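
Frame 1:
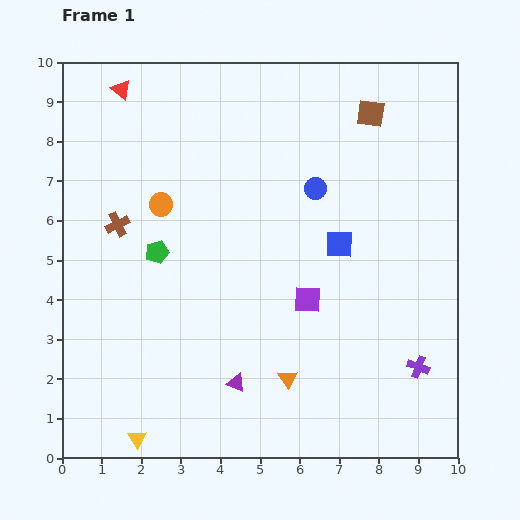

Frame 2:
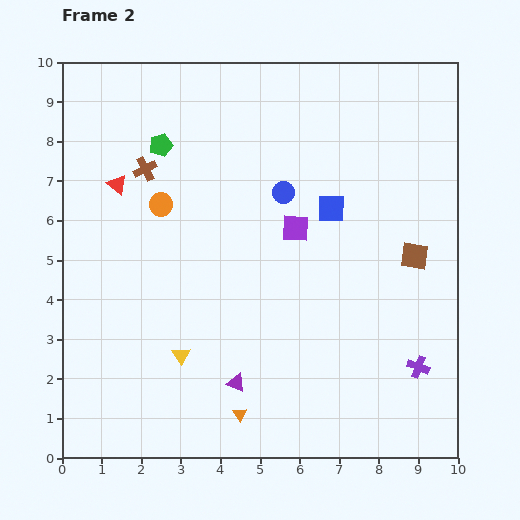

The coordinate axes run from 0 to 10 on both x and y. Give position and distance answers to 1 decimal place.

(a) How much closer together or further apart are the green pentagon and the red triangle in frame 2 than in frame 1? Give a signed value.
-2.7

Distance in frame 1: 4.2. Distance in frame 2: 1.5.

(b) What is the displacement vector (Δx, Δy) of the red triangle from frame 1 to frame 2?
(-0.1, -2.4)

The red triangle was at (1.5, 9.3) in frame 1 and (1.4, 6.9) in frame 2.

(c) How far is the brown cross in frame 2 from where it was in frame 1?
1.6

The brown cross moved from (1.4, 5.9) to (2.1, 7.3), a distance of √(0.7² + 1.4²) ≈ 1.6.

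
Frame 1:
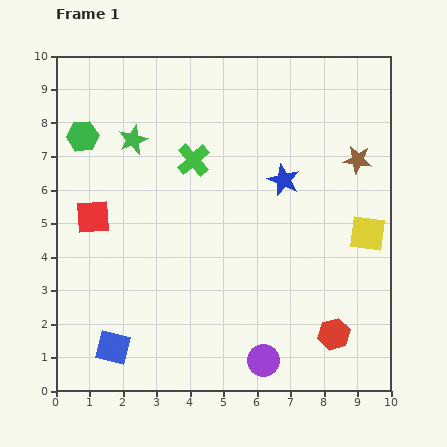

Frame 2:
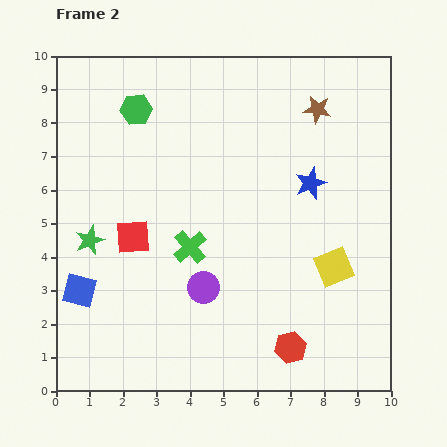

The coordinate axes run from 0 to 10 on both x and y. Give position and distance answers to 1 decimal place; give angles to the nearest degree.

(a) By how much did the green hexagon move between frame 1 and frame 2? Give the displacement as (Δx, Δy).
(1.6, 0.8)

The green hexagon was at (0.8, 7.6) in frame 1 and (2.4, 8.4) in frame 2.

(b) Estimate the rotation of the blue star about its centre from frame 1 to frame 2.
27° clockwise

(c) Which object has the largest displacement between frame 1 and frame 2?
the green star

(moved 3.3; next 2.8)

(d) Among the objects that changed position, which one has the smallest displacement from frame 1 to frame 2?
the blue star

(moved 0.8)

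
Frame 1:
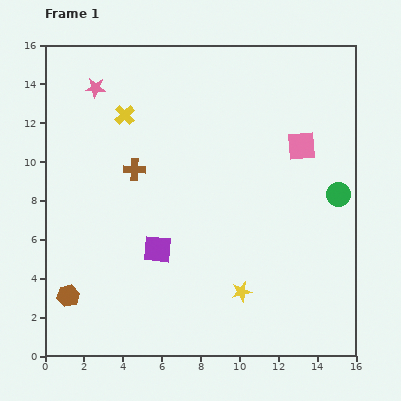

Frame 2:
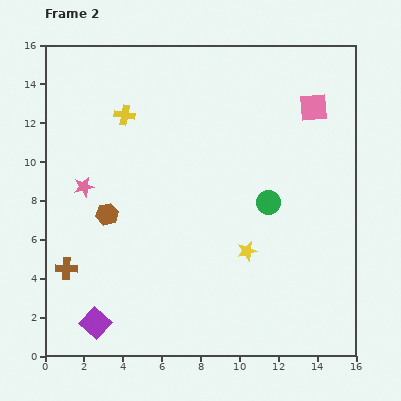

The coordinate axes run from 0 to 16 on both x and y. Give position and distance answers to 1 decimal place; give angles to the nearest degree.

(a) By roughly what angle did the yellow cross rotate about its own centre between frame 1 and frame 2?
37° counter-clockwise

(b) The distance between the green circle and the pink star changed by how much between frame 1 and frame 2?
-4.2

Distance in frame 1: 13.7. Distance in frame 2: 9.5.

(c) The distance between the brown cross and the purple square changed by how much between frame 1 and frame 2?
-1.1

Distance in frame 1: 4.3. Distance in frame 2: 3.2.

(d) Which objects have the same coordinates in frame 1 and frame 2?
the yellow cross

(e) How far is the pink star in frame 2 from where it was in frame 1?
5.1

The pink star moved from (2.6, 13.8) to (2.0, 8.7), a distance of √(0.6² + 5.1²) ≈ 5.1.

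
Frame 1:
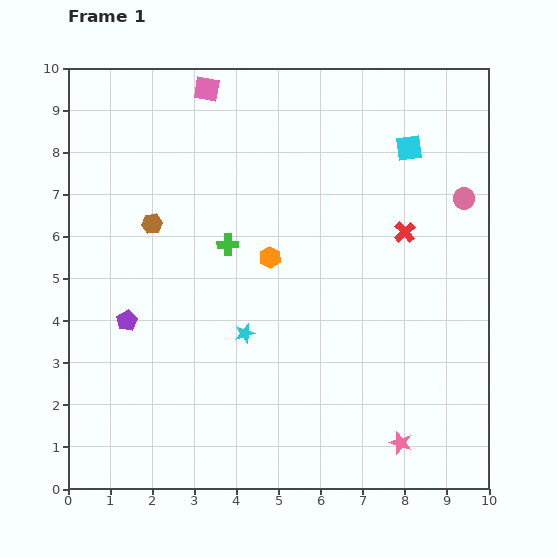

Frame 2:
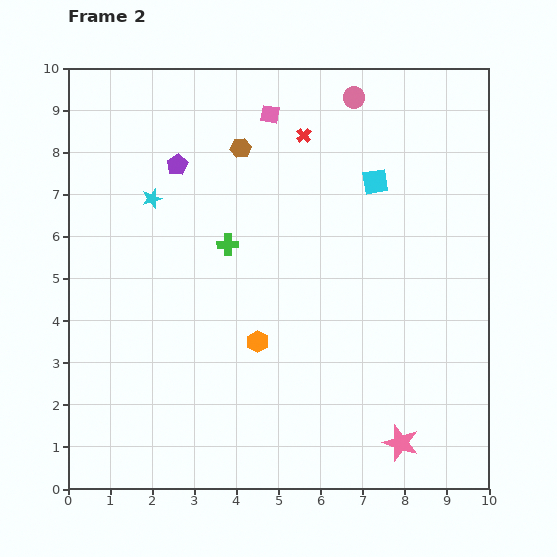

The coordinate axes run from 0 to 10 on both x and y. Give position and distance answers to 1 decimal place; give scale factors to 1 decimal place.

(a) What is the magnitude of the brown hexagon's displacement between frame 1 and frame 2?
2.8

The brown hexagon moved from (2.0, 6.3) to (4.1, 8.1), a distance of √(2.1² + 1.8²) ≈ 2.8.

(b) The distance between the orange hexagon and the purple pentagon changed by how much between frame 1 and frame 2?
+0.9

Distance in frame 1: 3.7. Distance in frame 2: 4.6.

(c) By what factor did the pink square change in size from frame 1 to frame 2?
0.7×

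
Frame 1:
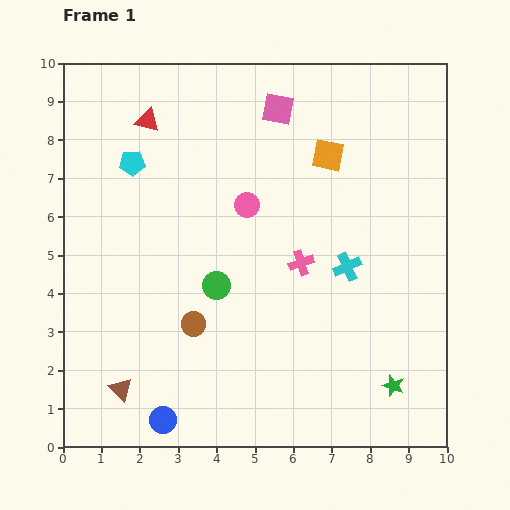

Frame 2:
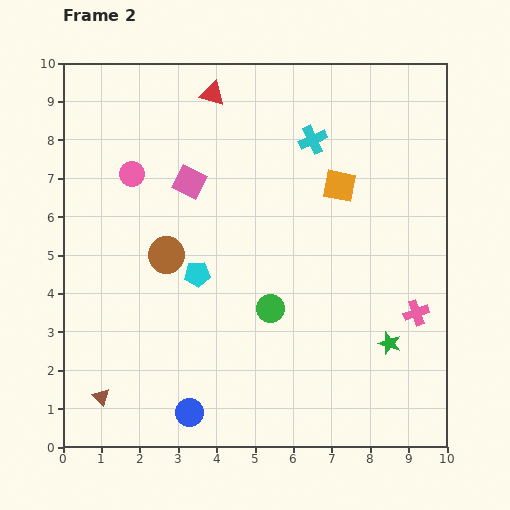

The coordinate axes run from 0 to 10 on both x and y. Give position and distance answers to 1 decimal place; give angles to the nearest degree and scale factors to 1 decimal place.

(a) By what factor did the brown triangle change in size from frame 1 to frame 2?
0.7×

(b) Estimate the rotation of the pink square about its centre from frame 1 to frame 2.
16° clockwise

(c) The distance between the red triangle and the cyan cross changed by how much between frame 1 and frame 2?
-3.5

Distance in frame 1: 6.4. Distance in frame 2: 2.9.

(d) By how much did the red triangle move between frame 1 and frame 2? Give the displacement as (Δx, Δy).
(1.7, 0.7)

The red triangle was at (2.2, 8.5) in frame 1 and (3.9, 9.2) in frame 2.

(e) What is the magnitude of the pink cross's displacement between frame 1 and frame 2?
3.3

The pink cross moved from (6.2, 4.8) to (9.2, 3.5), a distance of √(3.0² + 1.3²) ≈ 3.3.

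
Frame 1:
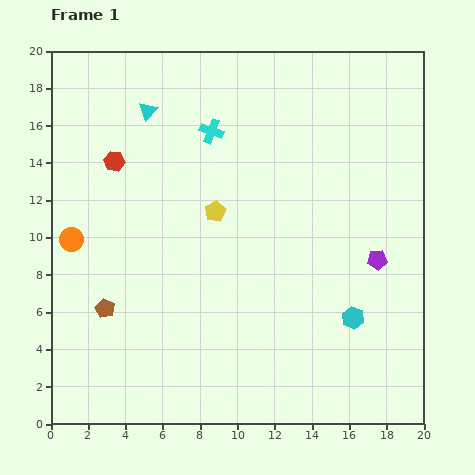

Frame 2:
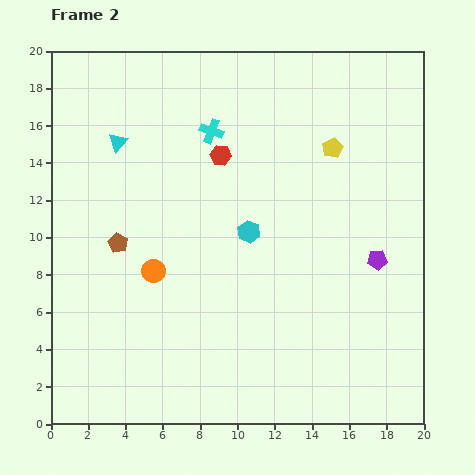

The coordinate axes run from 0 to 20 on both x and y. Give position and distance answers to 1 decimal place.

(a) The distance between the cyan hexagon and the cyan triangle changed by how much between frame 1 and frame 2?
-7.1

Distance in frame 1: 15.6. Distance in frame 2: 8.5.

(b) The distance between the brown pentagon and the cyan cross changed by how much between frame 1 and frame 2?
-3.3

Distance in frame 1: 11.1. Distance in frame 2: 7.8.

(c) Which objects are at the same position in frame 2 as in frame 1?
the purple pentagon, the cyan cross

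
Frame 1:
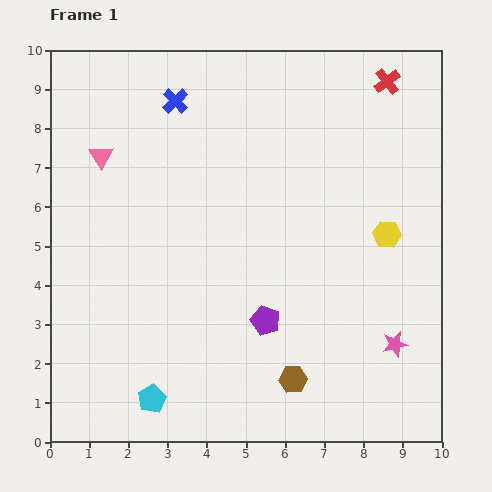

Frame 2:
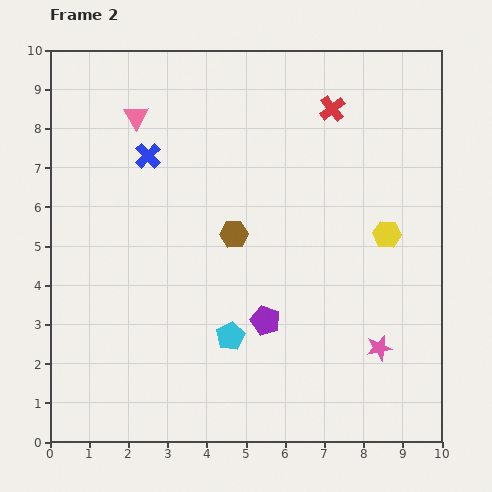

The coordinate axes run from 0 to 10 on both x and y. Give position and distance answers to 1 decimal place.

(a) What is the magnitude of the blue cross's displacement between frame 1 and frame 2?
1.6

The blue cross moved from (3.2, 8.7) to (2.5, 7.3), a distance of √(0.7² + 1.4²) ≈ 1.6.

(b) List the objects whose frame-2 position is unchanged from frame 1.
the purple pentagon, the yellow hexagon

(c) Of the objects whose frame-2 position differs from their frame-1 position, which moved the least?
the pink star

(moved 0.4)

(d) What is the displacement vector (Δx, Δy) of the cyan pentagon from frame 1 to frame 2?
(2.0, 1.6)

The cyan pentagon was at (2.6, 1.1) in frame 1 and (4.6, 2.7) in frame 2.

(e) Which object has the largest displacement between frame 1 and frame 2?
the brown hexagon

(moved 4.0; next 2.6)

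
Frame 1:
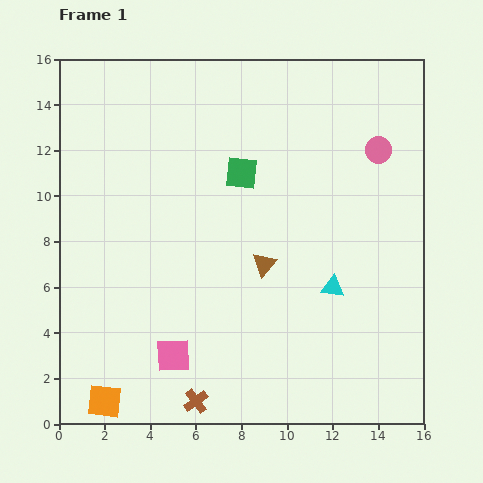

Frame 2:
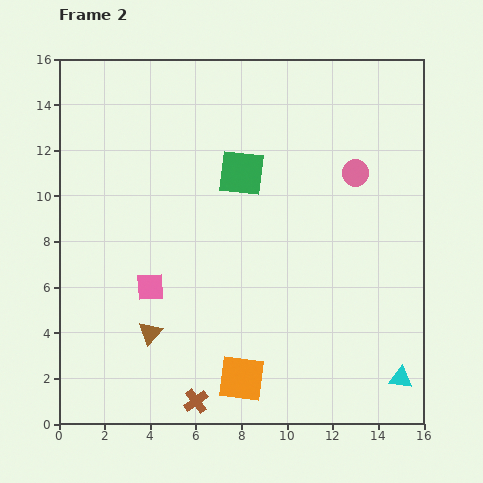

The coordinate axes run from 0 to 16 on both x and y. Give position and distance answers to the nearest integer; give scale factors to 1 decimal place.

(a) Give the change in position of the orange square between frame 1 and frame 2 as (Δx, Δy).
(6, 1)

The orange square was at (2, 1) in frame 1 and (8, 2) in frame 2.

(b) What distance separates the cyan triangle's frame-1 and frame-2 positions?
5

The cyan triangle moved from (12, 6) to (15, 2), a distance of √(3² + 4²) ≈ 5.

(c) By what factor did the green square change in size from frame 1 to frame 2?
1.4×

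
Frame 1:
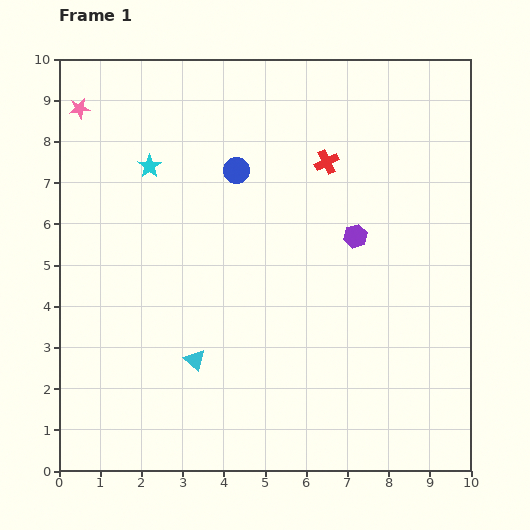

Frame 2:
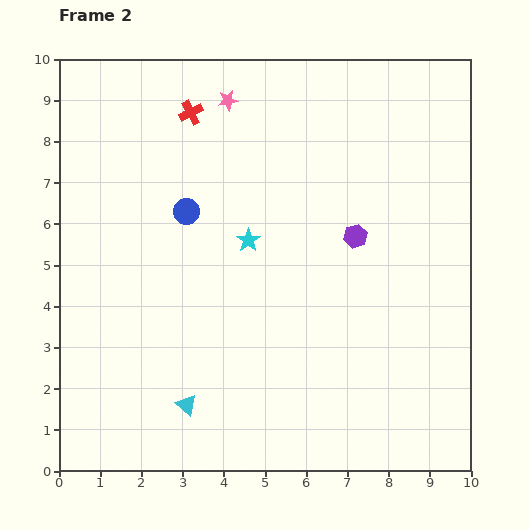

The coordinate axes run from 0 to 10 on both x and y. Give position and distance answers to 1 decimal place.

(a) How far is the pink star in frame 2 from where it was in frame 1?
3.6

The pink star moved from (0.5, 8.8) to (4.1, 9.0), a distance of √(3.6² + 0.2²) ≈ 3.6.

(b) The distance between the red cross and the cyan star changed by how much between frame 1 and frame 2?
-0.9

Distance in frame 1: 4.3. Distance in frame 2: 3.4.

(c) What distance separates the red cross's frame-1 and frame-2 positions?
3.5

The red cross moved from (6.5, 7.5) to (3.2, 8.7), a distance of √(3.3² + 1.2²) ≈ 3.5.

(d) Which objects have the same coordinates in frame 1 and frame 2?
the purple hexagon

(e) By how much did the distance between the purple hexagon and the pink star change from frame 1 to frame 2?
-2.9

Distance in frame 1: 7.4. Distance in frame 2: 4.5.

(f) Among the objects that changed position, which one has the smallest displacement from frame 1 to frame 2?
the cyan triangle

(moved 1.1)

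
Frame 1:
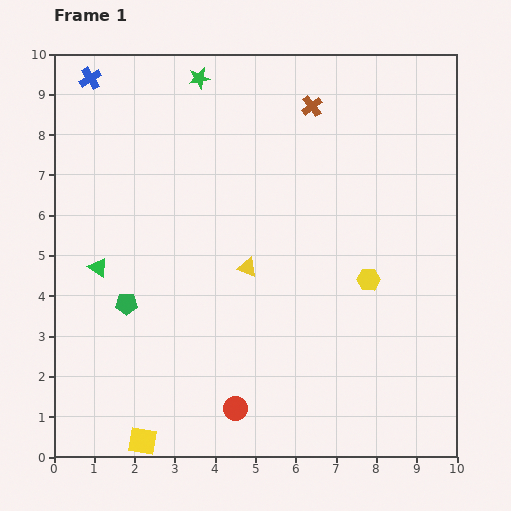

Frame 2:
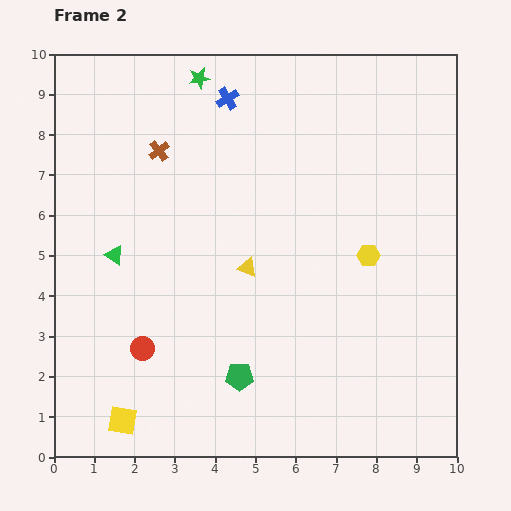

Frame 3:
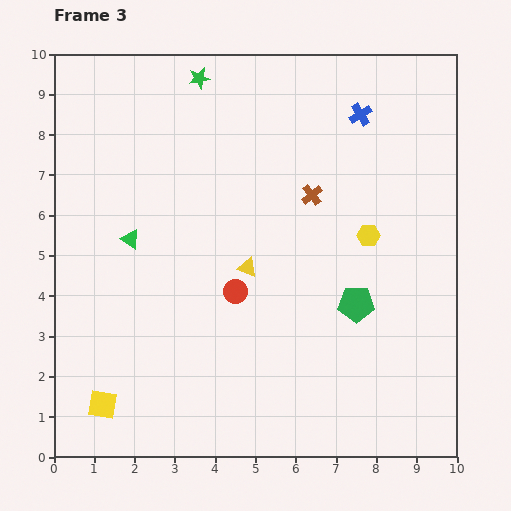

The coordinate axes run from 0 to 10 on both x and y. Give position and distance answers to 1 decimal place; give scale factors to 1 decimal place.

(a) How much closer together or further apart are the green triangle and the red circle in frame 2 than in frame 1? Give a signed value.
-2.5

Distance in frame 1: 4.9. Distance in frame 2: 2.4.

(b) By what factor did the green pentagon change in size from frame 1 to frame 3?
1.6×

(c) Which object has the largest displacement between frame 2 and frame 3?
the brown cross

(moved 4.0; next 3.4)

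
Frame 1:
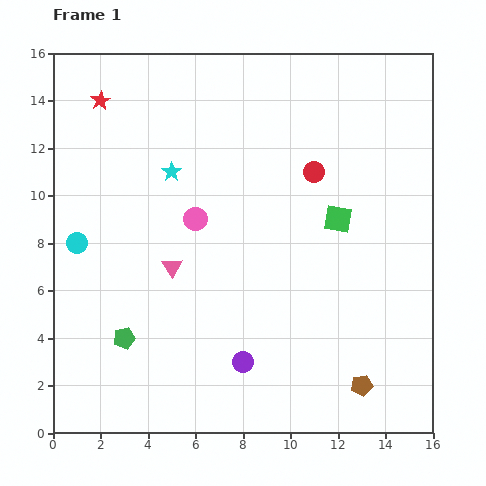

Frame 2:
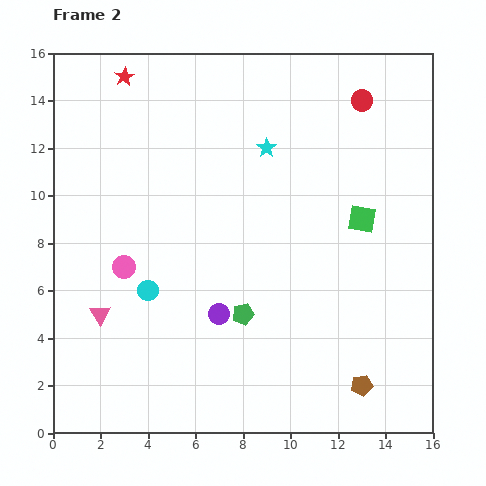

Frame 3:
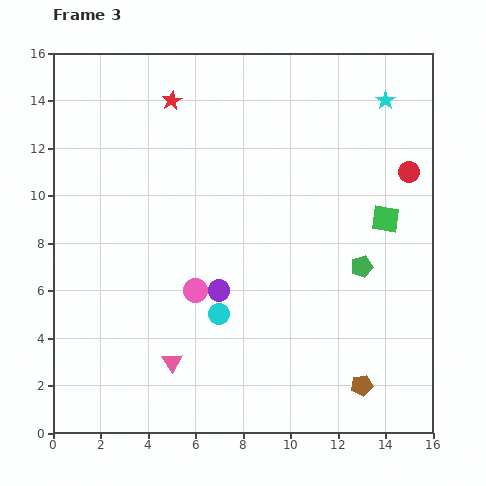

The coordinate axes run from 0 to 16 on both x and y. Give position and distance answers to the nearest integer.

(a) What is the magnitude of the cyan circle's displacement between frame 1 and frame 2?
4

The cyan circle moved from (1, 8) to (4, 6), a distance of √(3² + 2²) ≈ 4.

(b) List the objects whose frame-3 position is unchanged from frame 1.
the brown pentagon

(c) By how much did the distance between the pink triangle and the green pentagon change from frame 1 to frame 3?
+5

Distance in frame 1: 4. Distance in frame 3: 9.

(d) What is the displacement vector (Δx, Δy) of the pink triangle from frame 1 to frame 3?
(0, -4)

The pink triangle was at (5, 7) in frame 1 and (5, 3) in frame 3.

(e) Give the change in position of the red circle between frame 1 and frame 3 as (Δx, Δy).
(4, 0)

The red circle was at (11, 11) in frame 1 and (15, 11) in frame 3.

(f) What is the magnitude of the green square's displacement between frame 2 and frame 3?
1

The green square moved from (13, 9) to (14, 9), a distance of √(1² + 0²) ≈ 1.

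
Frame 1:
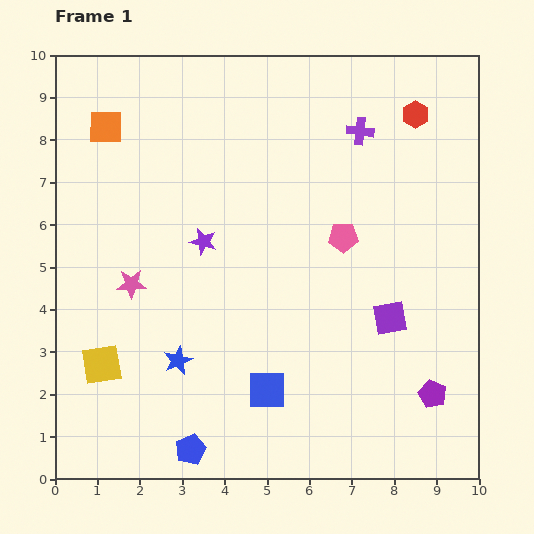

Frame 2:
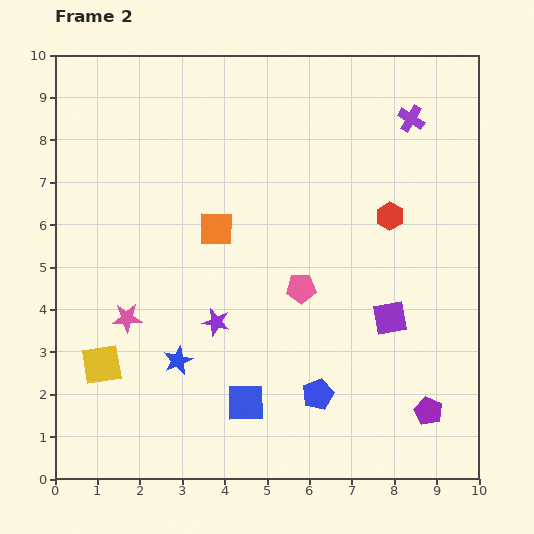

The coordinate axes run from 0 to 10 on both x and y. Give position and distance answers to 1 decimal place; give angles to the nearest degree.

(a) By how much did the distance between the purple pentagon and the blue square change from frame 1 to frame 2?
+0.4

Distance in frame 1: 3.9. Distance in frame 2: 4.3.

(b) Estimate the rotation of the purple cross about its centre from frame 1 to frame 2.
25° clockwise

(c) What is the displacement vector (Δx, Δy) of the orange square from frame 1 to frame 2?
(2.6, -2.4)

The orange square was at (1.2, 8.3) in frame 1 and (3.8, 5.9) in frame 2.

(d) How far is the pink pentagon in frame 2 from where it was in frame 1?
1.6

The pink pentagon moved from (6.8, 5.7) to (5.8, 4.5), a distance of √(1.0² + 1.2²) ≈ 1.6.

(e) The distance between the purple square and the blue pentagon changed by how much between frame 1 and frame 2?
-3.1

Distance in frame 1: 5.6. Distance in frame 2: 2.5.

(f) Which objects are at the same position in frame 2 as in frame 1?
the yellow square, the purple square, the blue star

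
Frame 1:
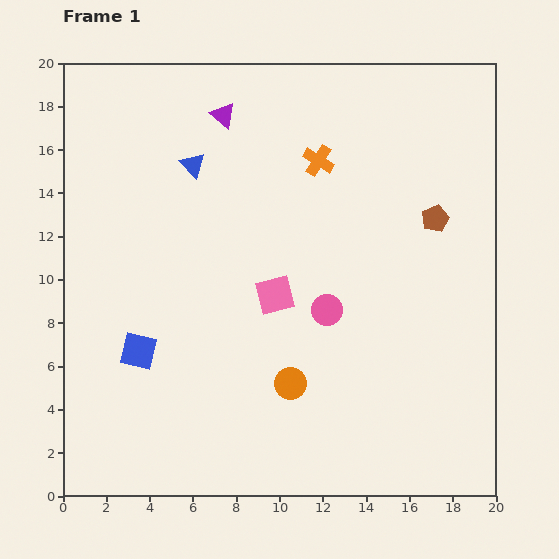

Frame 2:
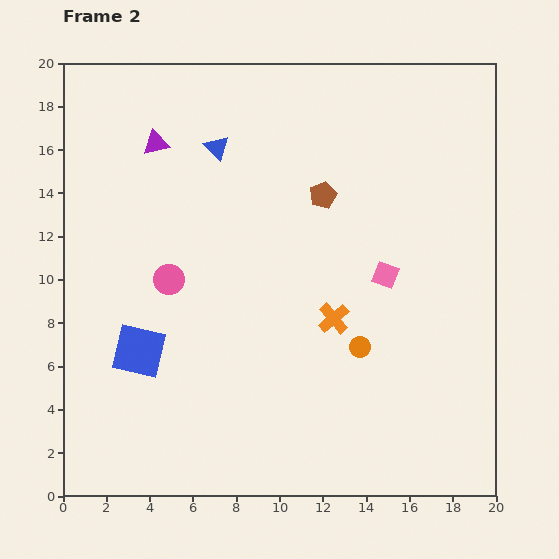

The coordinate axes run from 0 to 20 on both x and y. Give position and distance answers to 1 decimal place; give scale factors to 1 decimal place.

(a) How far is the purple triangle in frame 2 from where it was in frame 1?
3.4

The purple triangle moved from (7.4, 17.6) to (4.3, 16.3), a distance of √(3.1² + 1.3²) ≈ 3.4.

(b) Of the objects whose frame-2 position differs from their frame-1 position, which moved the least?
the blue triangle

(moved 1.4)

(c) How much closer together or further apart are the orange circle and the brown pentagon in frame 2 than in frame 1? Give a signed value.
-2.9

Distance in frame 1: 10.1. Distance in frame 2: 7.2.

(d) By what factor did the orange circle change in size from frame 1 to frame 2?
0.7×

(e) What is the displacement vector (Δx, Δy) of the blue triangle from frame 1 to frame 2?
(1.1, 0.8)

The blue triangle was at (6.0, 15.3) in frame 1 and (7.1, 16.1) in frame 2.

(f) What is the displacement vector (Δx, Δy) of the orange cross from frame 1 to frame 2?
(0.7, -7.3)

The orange cross was at (11.8, 15.5) in frame 1 and (12.5, 8.2) in frame 2.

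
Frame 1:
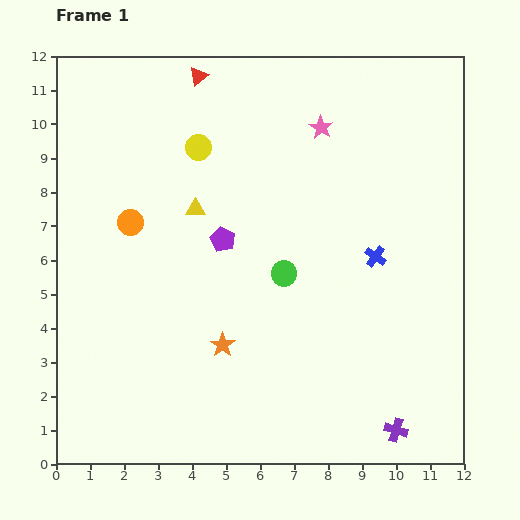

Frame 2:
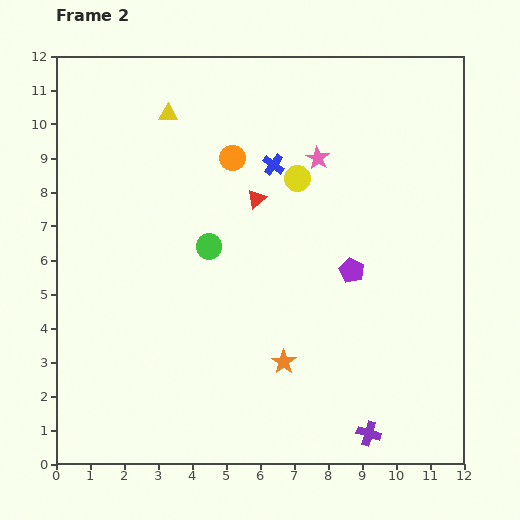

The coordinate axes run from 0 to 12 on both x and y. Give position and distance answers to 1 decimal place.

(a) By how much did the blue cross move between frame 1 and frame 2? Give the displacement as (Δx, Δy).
(-3.0, 2.7)

The blue cross was at (9.4, 6.1) in frame 1 and (6.4, 8.8) in frame 2.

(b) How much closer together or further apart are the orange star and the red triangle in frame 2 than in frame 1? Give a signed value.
-3.0

Distance in frame 1: 7.9. Distance in frame 2: 4.9.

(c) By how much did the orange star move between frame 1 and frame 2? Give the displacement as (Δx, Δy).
(1.8, -0.5)

The orange star was at (4.9, 3.5) in frame 1 and (6.7, 3.0) in frame 2.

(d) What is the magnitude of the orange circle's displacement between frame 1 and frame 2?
3.6

The orange circle moved from (2.2, 7.1) to (5.2, 9.0), a distance of √(3.0² + 1.9²) ≈ 3.6.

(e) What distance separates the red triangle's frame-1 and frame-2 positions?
4.0

The red triangle moved from (4.2, 11.4) to (5.9, 7.8), a distance of √(1.7² + 3.6²) ≈ 4.0.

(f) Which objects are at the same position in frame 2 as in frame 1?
none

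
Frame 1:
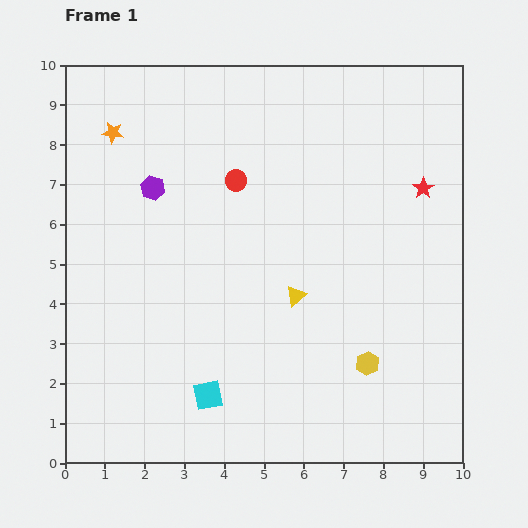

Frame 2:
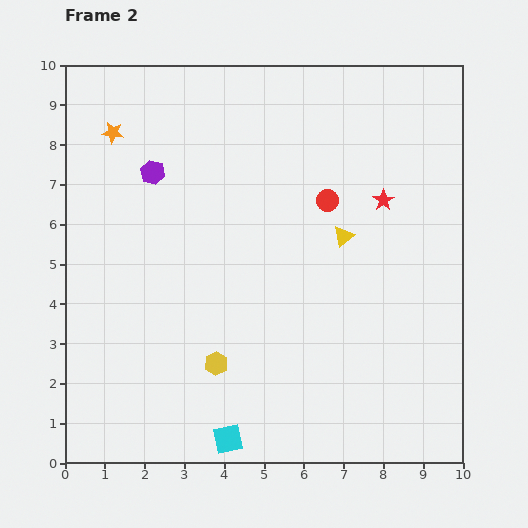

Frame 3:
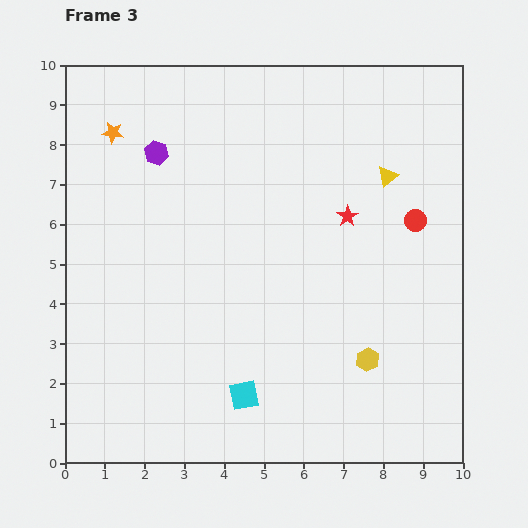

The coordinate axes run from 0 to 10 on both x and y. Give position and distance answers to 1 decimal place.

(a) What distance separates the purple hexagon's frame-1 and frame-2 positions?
0.4

The purple hexagon moved from (2.2, 6.9) to (2.2, 7.3), a distance of √(0.0² + 0.4²) ≈ 0.4.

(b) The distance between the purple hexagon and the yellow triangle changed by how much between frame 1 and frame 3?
+1.3

Distance in frame 1: 4.5. Distance in frame 3: 5.8.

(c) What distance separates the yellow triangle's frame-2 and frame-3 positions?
1.9

The yellow triangle moved from (7.0, 5.7) to (8.1, 7.2), a distance of √(1.1² + 1.5²) ≈ 1.9.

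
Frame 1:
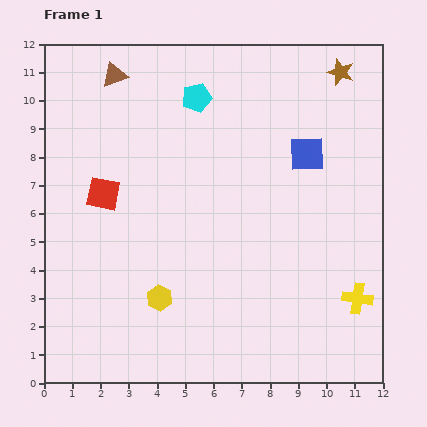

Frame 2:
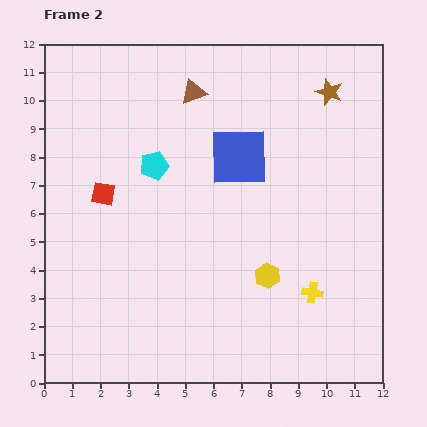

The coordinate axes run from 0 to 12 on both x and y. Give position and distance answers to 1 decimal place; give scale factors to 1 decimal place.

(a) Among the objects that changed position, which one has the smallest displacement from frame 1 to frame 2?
the brown star

(moved 0.8)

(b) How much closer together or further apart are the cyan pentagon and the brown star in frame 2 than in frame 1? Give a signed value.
+1.5

Distance in frame 1: 5.2. Distance in frame 2: 6.7.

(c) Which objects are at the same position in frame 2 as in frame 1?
the red square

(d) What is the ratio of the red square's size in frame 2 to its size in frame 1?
0.7×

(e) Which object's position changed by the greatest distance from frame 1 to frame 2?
the yellow hexagon

(moved 3.9; next 2.9)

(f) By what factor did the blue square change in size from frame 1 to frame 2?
1.7×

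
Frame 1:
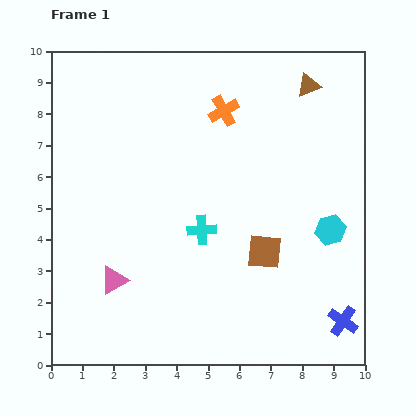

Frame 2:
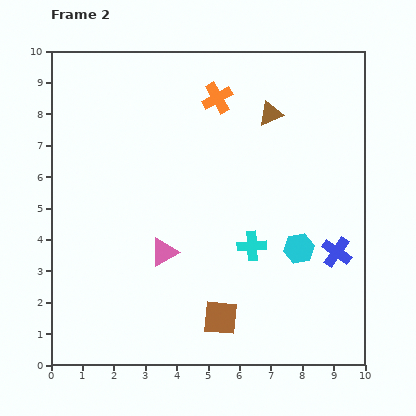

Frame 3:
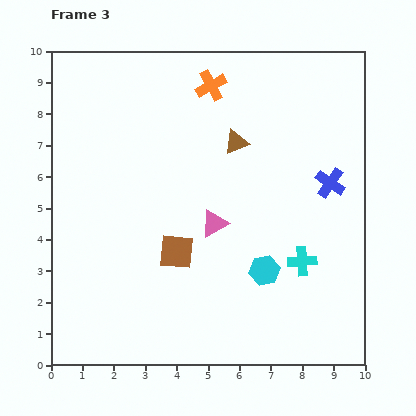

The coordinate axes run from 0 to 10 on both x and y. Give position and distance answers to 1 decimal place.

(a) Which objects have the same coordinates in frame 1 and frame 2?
none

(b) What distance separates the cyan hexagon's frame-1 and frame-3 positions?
2.5

The cyan hexagon moved from (8.9, 4.3) to (6.8, 3.0), a distance of √(2.1² + 1.3²) ≈ 2.5.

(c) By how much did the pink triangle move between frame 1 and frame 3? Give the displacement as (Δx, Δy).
(3.2, 1.8)

The pink triangle was at (2.0, 2.7) in frame 1 and (5.2, 4.5) in frame 3.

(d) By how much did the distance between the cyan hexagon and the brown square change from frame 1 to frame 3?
+0.7

Distance in frame 1: 2.2. Distance in frame 3: 2.9.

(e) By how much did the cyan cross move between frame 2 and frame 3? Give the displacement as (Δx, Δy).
(1.6, -0.5)

The cyan cross was at (6.4, 3.8) in frame 2 and (8.0, 3.3) in frame 3.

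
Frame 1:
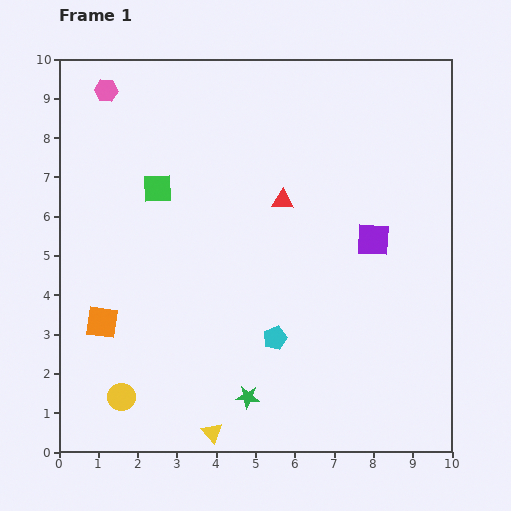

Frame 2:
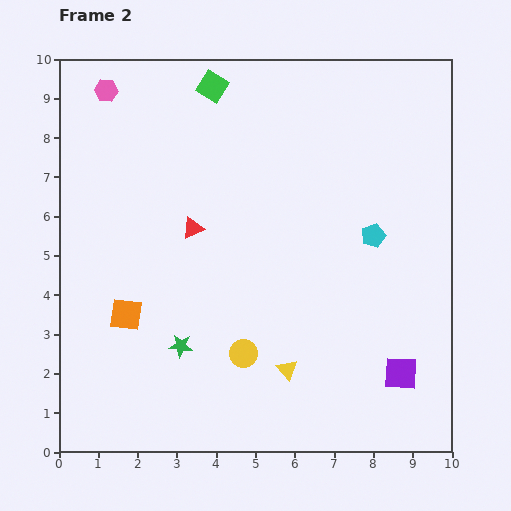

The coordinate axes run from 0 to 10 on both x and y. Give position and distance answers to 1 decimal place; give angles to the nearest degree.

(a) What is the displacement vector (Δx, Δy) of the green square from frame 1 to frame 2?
(1.4, 2.6)

The green square was at (2.5, 6.7) in frame 1 and (3.9, 9.3) in frame 2.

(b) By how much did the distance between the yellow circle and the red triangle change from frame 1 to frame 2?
-3.0

Distance in frame 1: 6.5. Distance in frame 2: 3.5.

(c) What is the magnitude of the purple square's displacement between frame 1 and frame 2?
3.5

The purple square moved from (8.0, 5.4) to (8.7, 2.0), a distance of √(0.7² + 3.4²) ≈ 3.5.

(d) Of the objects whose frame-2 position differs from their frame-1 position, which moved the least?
the orange square

(moved 0.6)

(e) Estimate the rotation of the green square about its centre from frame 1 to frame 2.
33° clockwise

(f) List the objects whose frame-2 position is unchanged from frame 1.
the pink hexagon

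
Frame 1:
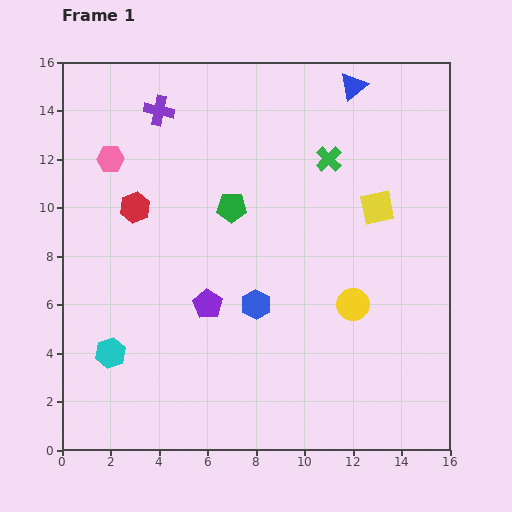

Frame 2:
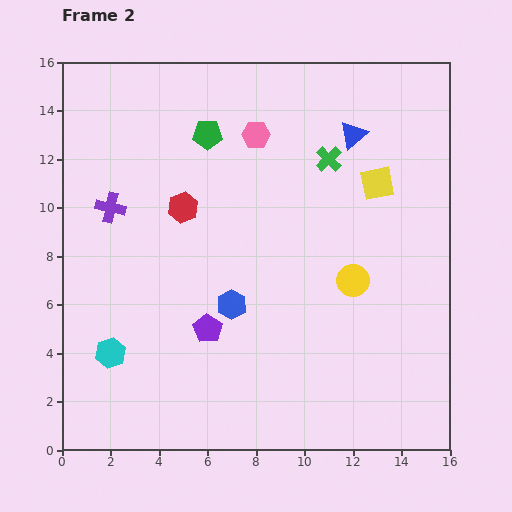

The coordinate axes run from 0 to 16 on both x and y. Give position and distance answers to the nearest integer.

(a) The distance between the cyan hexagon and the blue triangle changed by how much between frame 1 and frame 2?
-2

Distance in frame 1: 15. Distance in frame 2: 13.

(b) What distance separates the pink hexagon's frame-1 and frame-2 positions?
6

The pink hexagon moved from (2, 12) to (8, 13), a distance of √(6² + 1²) ≈ 6.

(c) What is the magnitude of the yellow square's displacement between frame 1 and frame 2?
1

The yellow square moved from (13, 10) to (13, 11), a distance of √(0² + 1²) ≈ 1.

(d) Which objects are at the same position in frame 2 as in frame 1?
the green cross, the cyan hexagon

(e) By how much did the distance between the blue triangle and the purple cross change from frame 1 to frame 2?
+2

Distance in frame 1: 8. Distance in frame 2: 10.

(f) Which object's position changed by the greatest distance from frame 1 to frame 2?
the pink hexagon

(moved 6; next 4)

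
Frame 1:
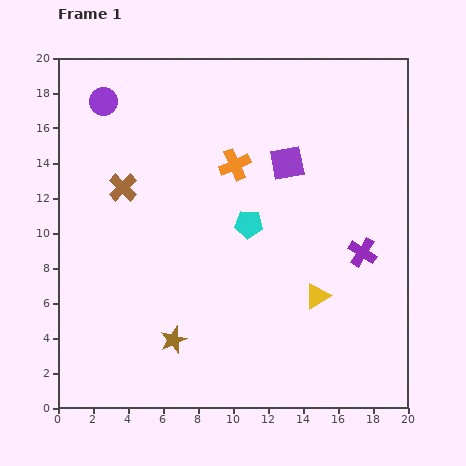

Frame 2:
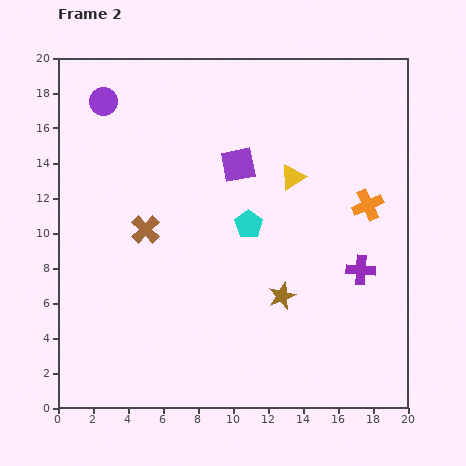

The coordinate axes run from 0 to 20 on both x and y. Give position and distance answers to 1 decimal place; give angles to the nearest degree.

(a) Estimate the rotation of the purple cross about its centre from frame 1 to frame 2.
29° counter-clockwise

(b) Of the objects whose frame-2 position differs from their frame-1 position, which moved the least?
the purple cross

(moved 1.0)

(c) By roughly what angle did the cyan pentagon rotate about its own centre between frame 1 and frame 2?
31° clockwise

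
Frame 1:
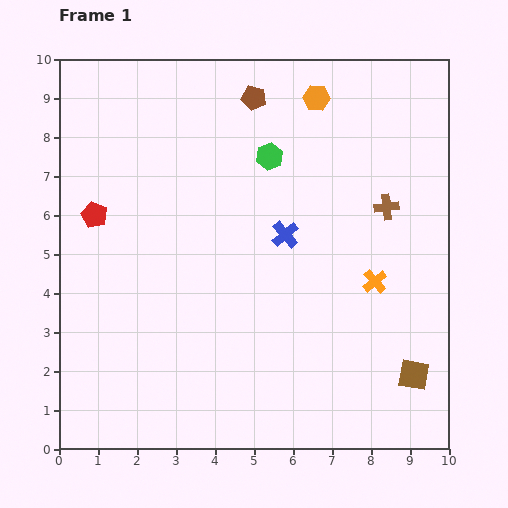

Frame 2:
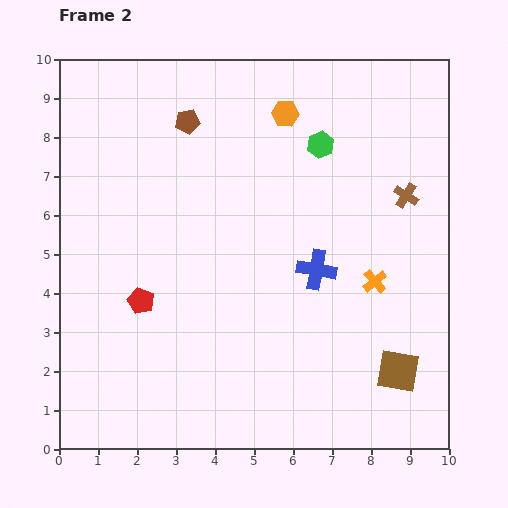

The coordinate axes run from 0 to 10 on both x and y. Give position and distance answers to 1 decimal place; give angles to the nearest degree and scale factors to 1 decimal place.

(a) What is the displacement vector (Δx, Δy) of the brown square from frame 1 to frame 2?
(-0.4, 0.1)

The brown square was at (9.1, 1.9) in frame 1 and (8.7, 2.0) in frame 2.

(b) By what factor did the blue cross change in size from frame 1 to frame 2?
1.4×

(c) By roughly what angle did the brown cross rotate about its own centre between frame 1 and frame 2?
39° clockwise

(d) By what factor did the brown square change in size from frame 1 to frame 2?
1.4×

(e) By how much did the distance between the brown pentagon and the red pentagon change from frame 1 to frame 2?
-0.3

Distance in frame 1: 5.1. Distance in frame 2: 4.8.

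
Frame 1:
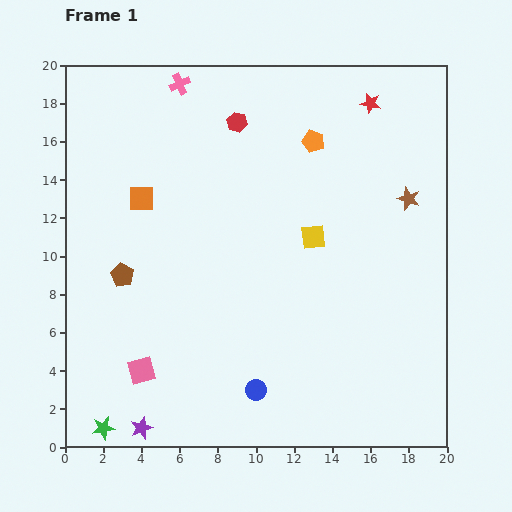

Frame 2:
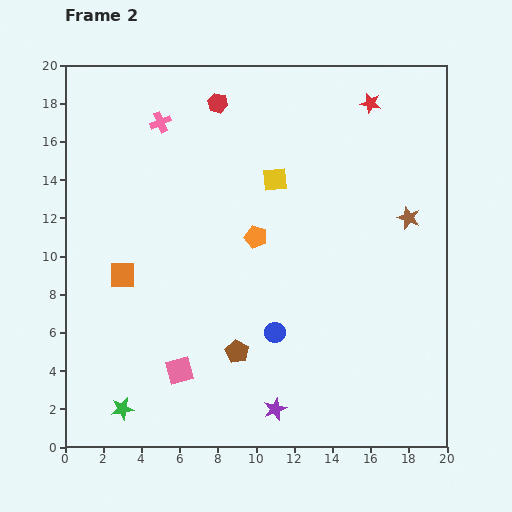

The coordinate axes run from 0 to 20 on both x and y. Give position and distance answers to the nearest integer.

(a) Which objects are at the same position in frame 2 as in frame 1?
the red star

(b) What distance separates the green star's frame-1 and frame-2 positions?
1

The green star moved from (2, 1) to (3, 2), a distance of √(1² + 1²) ≈ 1.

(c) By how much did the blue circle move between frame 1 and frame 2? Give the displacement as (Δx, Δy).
(1, 3)

The blue circle was at (10, 3) in frame 1 and (11, 6) in frame 2.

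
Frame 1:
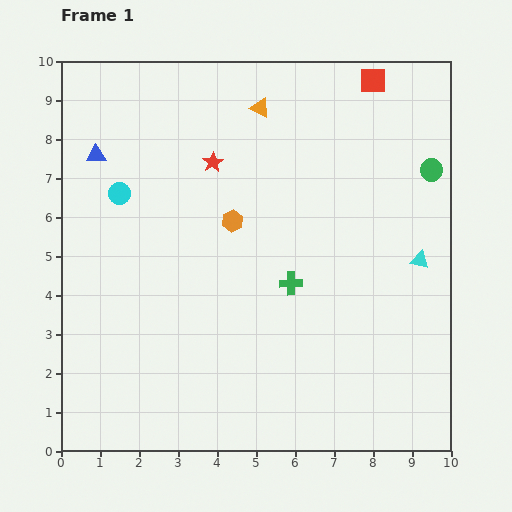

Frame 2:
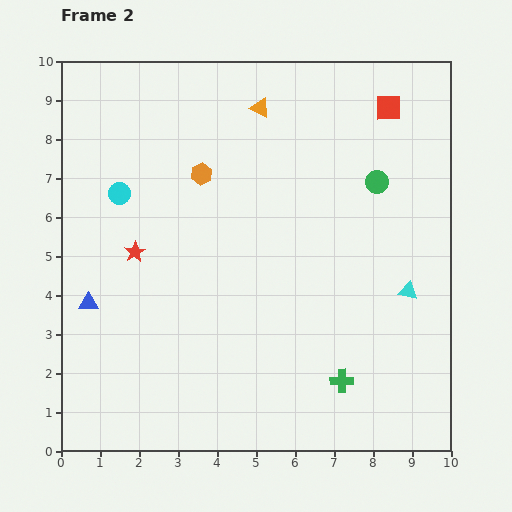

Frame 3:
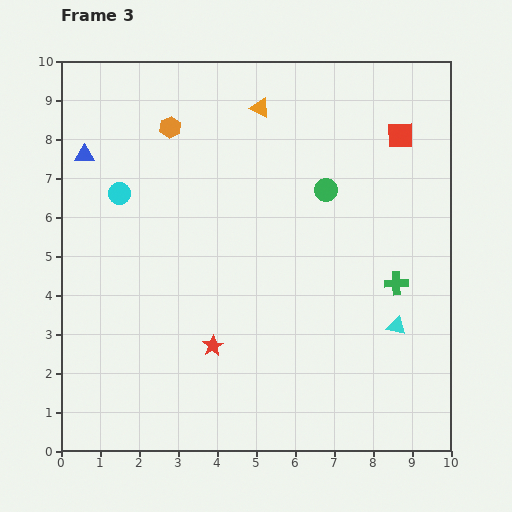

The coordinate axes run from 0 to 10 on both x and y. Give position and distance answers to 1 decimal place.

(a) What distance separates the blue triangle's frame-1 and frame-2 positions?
3.8

The blue triangle moved from (0.9, 7.6) to (0.7, 3.8), a distance of √(0.2² + 3.8²) ≈ 3.8.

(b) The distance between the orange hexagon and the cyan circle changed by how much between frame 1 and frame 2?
-0.8

Distance in frame 1: 3.0. Distance in frame 2: 2.2.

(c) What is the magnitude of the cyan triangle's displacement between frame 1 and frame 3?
1.8

The cyan triangle moved from (9.2, 4.9) to (8.6, 3.2), a distance of √(0.6² + 1.7²) ≈ 1.8.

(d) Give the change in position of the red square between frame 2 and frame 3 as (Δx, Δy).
(0.3, -0.7)

The red square was at (8.4, 8.8) in frame 2 and (8.7, 8.1) in frame 3.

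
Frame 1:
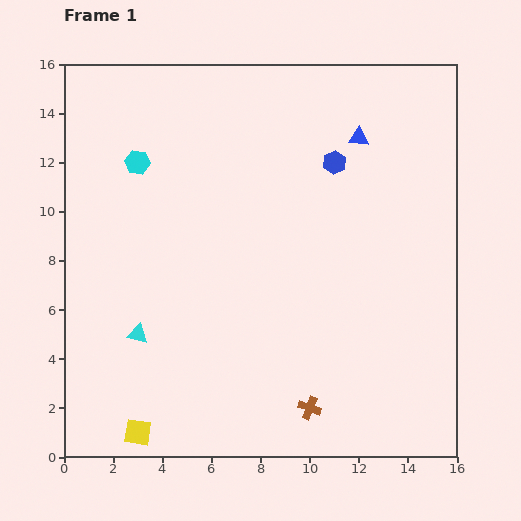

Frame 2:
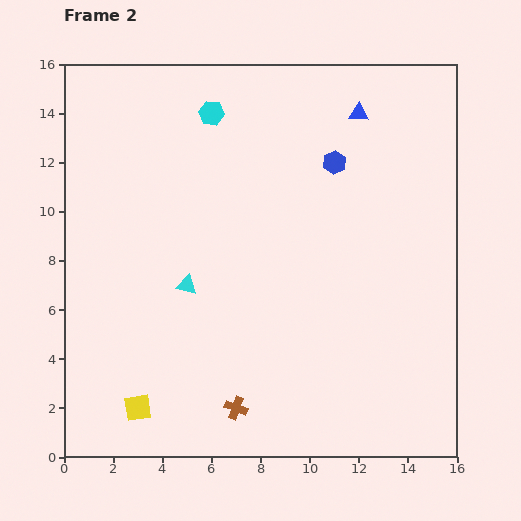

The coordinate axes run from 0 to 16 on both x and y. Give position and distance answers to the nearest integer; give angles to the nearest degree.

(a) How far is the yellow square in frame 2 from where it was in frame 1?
1

The yellow square moved from (3, 1) to (3, 2), a distance of √(0² + 1²) ≈ 1.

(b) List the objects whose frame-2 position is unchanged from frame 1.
the blue hexagon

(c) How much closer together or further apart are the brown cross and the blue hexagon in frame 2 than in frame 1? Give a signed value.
+1

Distance in frame 1: 10. Distance in frame 2: 11.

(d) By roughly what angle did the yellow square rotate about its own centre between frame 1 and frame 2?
17° counter-clockwise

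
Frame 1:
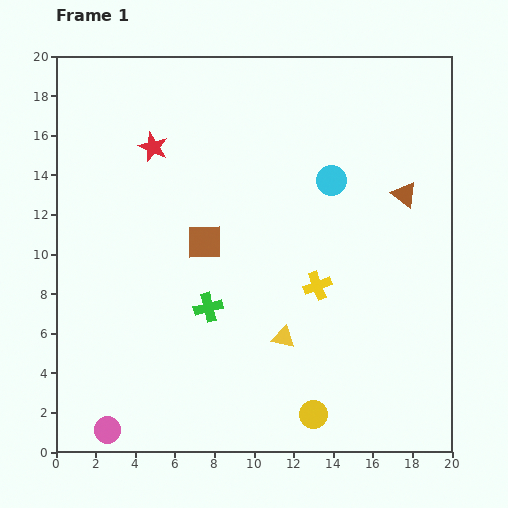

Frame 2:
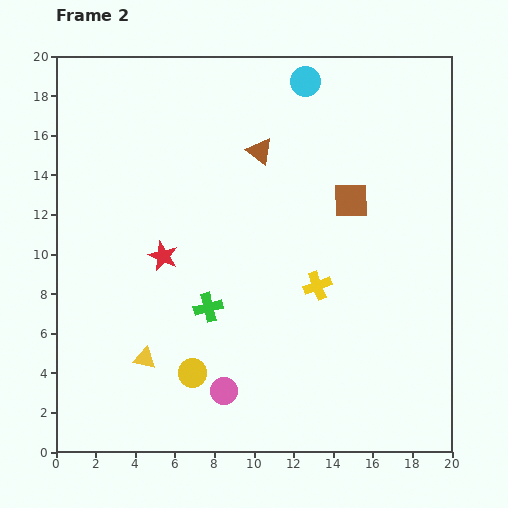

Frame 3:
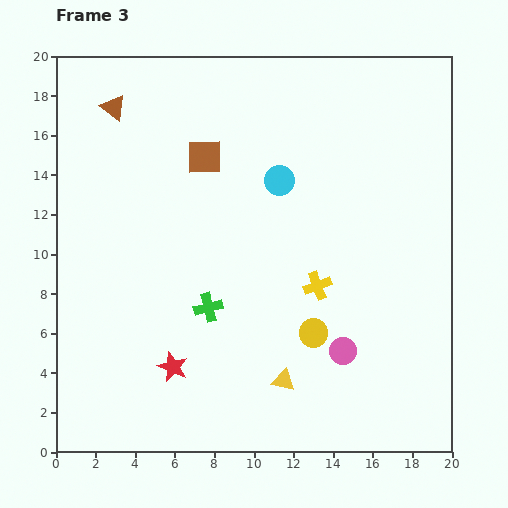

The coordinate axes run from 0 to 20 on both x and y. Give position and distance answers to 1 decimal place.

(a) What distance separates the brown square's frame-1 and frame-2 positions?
7.7

The brown square moved from (7.5, 10.6) to (14.9, 12.7), a distance of √(7.4² + 2.1²) ≈ 7.7.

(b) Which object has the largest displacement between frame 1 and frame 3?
the brown triangle

(moved 15.3; next 12.6)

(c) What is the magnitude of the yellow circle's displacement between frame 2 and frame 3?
6.4

The yellow circle moved from (6.9, 4.0) to (13.0, 6.0), a distance of √(6.1² + 2.0²) ≈ 6.4.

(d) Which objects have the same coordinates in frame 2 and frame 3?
the yellow cross, the green cross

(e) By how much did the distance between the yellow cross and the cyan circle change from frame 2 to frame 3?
-4.7

Distance in frame 2: 10.3. Distance in frame 3: 5.6.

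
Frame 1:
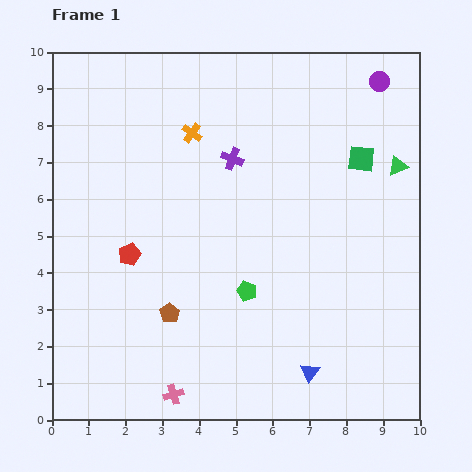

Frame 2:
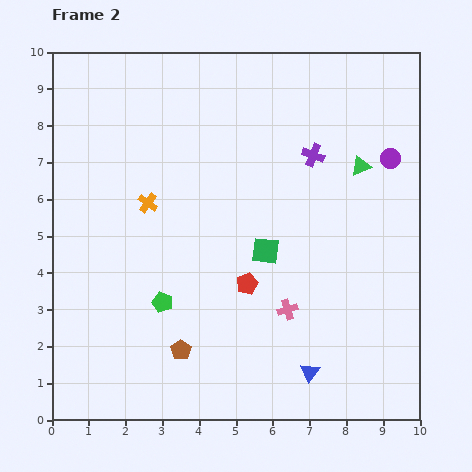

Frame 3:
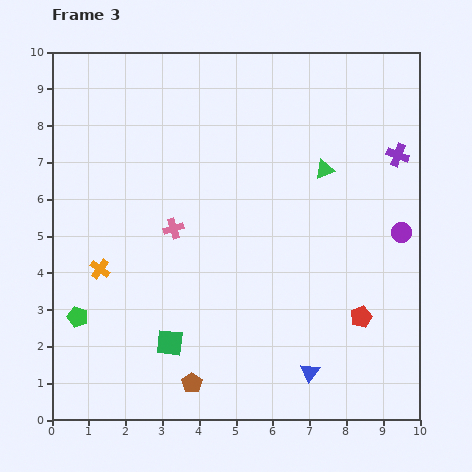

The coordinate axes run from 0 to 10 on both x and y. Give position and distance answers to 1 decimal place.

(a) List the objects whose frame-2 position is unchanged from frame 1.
the blue triangle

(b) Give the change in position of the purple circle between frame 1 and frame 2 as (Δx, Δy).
(0.3, -2.1)

The purple circle was at (8.9, 9.2) in frame 1 and (9.2, 7.1) in frame 2.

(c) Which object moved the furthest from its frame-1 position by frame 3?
the green square

(moved 7.2; next 6.5)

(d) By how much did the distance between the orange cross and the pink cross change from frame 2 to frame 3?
-2.5

Distance in frame 2: 4.8. Distance in frame 3: 2.3.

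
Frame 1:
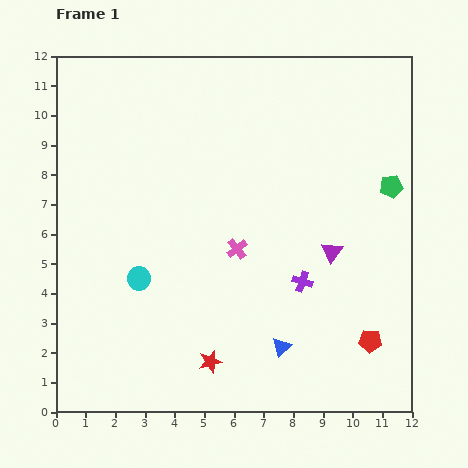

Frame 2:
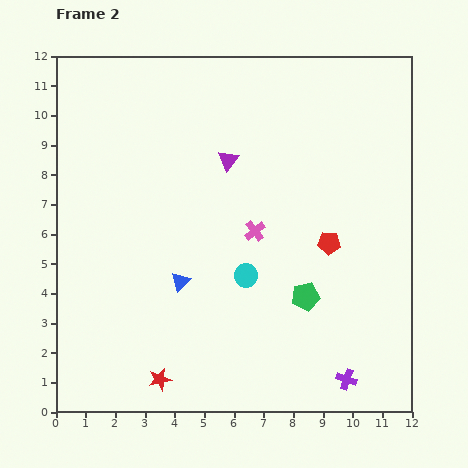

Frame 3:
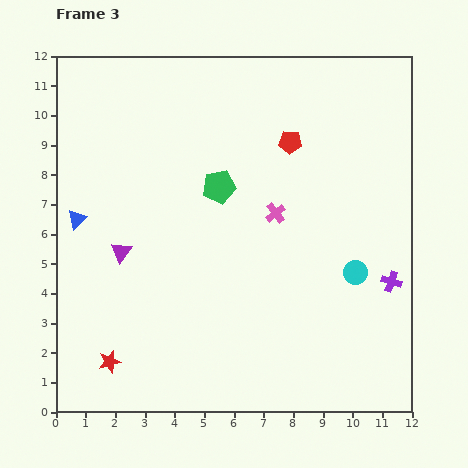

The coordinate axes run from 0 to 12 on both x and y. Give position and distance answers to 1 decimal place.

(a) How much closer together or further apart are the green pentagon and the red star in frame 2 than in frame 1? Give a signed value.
-2.9

Distance in frame 1: 8.5. Distance in frame 2: 5.6.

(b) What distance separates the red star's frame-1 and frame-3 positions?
3.4

The red star moved from (5.2, 1.7) to (1.8, 1.7), a distance of √(3.4² + 0.0²) ≈ 3.4.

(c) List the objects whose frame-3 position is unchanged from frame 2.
none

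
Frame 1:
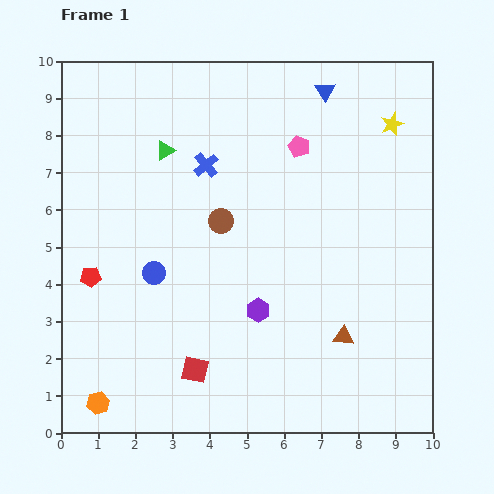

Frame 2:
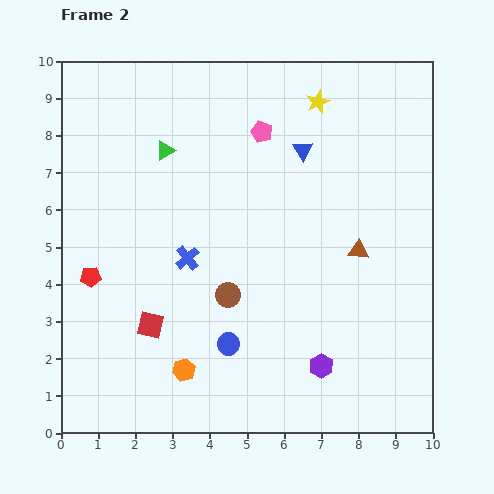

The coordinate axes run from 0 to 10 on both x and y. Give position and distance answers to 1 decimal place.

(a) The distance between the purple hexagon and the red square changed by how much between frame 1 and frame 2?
+2.4

Distance in frame 1: 2.3. Distance in frame 2: 4.7.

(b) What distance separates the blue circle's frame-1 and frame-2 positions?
2.8

The blue circle moved from (2.5, 4.3) to (4.5, 2.4), a distance of √(2.0² + 1.9²) ≈ 2.8.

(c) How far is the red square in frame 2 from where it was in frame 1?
1.7

The red square moved from (3.6, 1.7) to (2.4, 2.9), a distance of √(1.2² + 1.2²) ≈ 1.7.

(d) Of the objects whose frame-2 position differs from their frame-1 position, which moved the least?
the pink pentagon

(moved 1.1)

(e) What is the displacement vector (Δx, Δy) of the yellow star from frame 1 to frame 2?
(-2.0, 0.6)

The yellow star was at (8.9, 8.3) in frame 1 and (6.9, 8.9) in frame 2.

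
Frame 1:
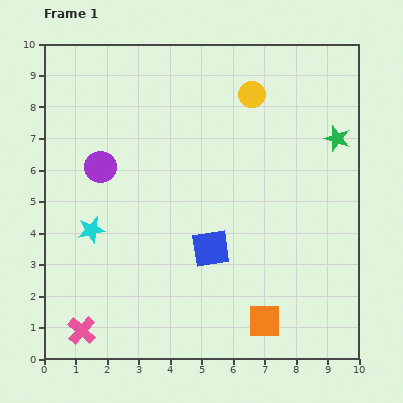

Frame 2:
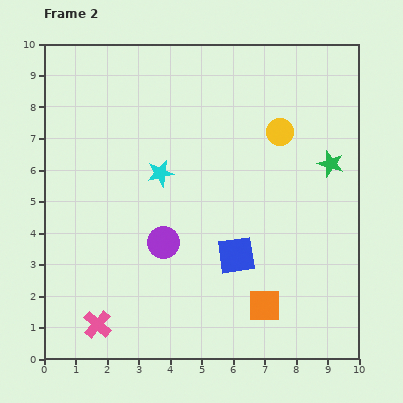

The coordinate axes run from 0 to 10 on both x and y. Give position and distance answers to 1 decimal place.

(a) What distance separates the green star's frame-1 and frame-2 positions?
0.8

The green star moved from (9.3, 7.0) to (9.1, 6.2), a distance of √(0.2² + 0.8²) ≈ 0.8.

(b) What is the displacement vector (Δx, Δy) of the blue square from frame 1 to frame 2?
(0.8, -0.2)

The blue square was at (5.3, 3.5) in frame 1 and (6.1, 3.3) in frame 2.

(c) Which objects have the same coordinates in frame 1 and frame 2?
none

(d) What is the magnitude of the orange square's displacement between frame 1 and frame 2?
0.5

The orange square moved from (7.0, 1.2) to (7.0, 1.7), a distance of √(0.0² + 0.5²) ≈ 0.5.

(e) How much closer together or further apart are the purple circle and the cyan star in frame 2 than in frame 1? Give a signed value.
+0.2

Distance in frame 1: 2.0. Distance in frame 2: 2.2.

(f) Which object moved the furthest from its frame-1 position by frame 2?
the purple circle

(moved 3.1; next 2.8)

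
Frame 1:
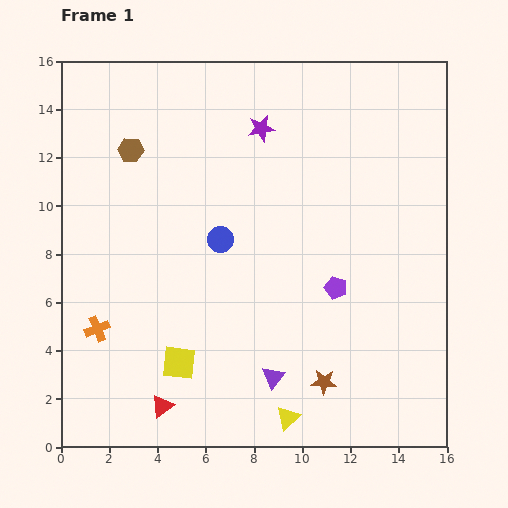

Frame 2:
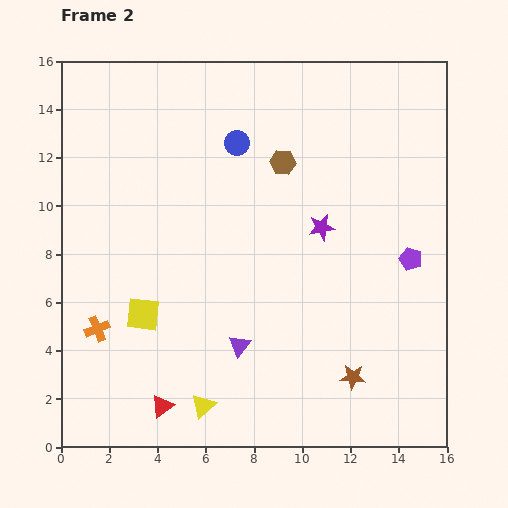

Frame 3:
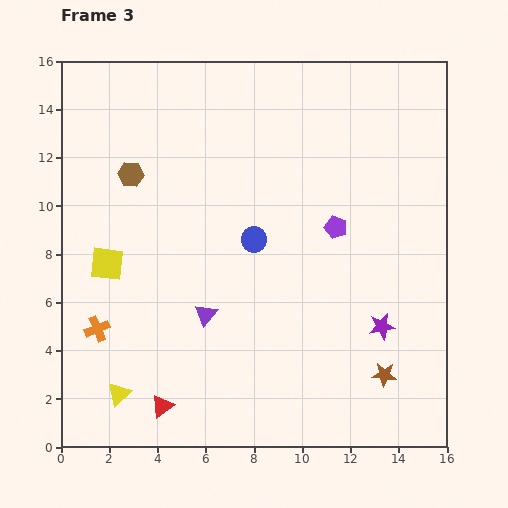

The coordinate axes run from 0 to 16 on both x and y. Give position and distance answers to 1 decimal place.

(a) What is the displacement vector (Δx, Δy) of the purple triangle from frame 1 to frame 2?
(-1.4, 1.3)

The purple triangle was at (8.8, 2.9) in frame 1 and (7.4, 4.2) in frame 2.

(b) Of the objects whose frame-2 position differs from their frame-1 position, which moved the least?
the brown star

(moved 1.2)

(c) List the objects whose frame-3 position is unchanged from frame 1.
the orange cross, the red triangle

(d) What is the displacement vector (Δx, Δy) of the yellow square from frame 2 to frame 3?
(-1.5, 2.1)

The yellow square was at (3.4, 5.5) in frame 2 and (1.9, 7.6) in frame 3.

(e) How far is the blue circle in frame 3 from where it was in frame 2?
4.1

The blue circle moved from (7.3, 12.6) to (8.0, 8.6), a distance of √(0.7² + 4.0²) ≈ 4.1.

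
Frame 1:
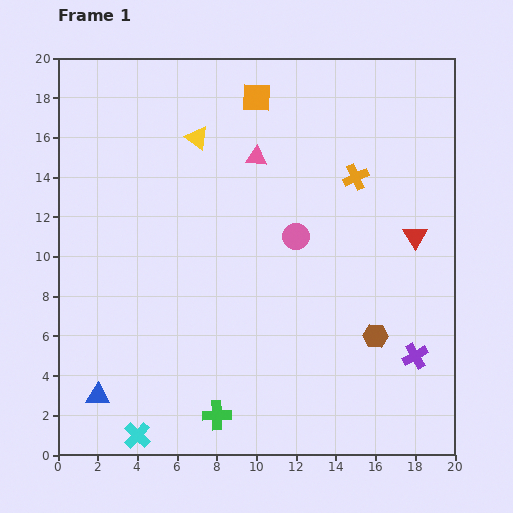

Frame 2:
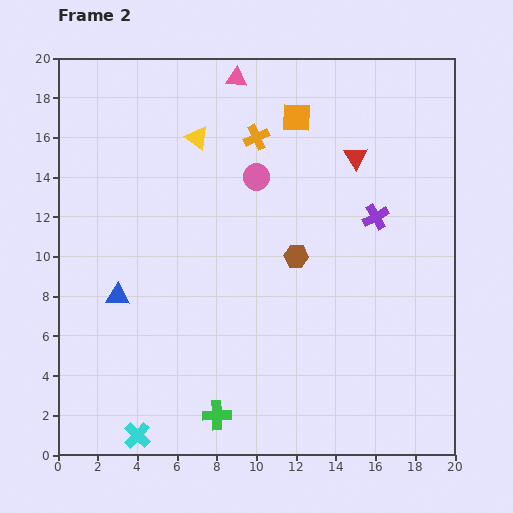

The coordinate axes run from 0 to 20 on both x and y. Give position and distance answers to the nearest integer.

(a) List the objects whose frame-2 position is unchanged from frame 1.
the green cross, the yellow triangle, the cyan cross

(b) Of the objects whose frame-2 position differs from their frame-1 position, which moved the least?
the orange square

(moved 2)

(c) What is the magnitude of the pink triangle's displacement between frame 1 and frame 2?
4

The pink triangle moved from (10, 15) to (9, 19), a distance of √(1² + 4²) ≈ 4.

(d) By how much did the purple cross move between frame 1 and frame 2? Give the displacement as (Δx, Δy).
(-2, 7)

The purple cross was at (18, 5) in frame 1 and (16, 12) in frame 2.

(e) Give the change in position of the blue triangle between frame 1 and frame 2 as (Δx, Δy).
(1, 5)

The blue triangle was at (2, 3) in frame 1 and (3, 8) in frame 2.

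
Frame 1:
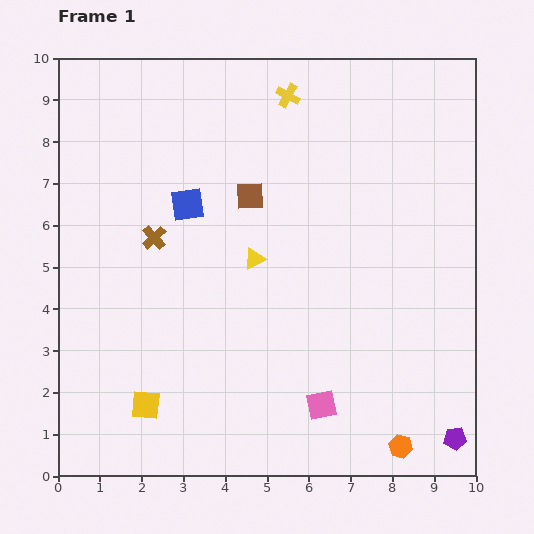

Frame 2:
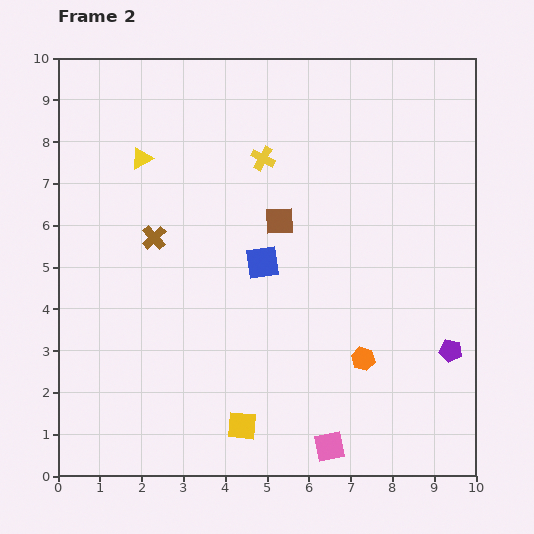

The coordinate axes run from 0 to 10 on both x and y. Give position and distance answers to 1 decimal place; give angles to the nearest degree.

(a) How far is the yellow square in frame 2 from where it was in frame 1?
2.4

The yellow square moved from (2.1, 1.7) to (4.4, 1.2), a distance of √(2.3² + 0.5²) ≈ 2.4.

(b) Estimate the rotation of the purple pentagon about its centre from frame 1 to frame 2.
15° clockwise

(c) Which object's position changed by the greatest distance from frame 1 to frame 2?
the yellow triangle

(moved 3.6; next 2.4)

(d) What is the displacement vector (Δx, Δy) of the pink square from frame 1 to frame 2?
(0.2, -1.0)

The pink square was at (6.3, 1.7) in frame 1 and (6.5, 0.7) in frame 2.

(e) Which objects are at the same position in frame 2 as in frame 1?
the brown cross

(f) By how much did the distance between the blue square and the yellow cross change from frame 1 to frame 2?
-1.0

Distance in frame 1: 3.5. Distance in frame 2: 2.5.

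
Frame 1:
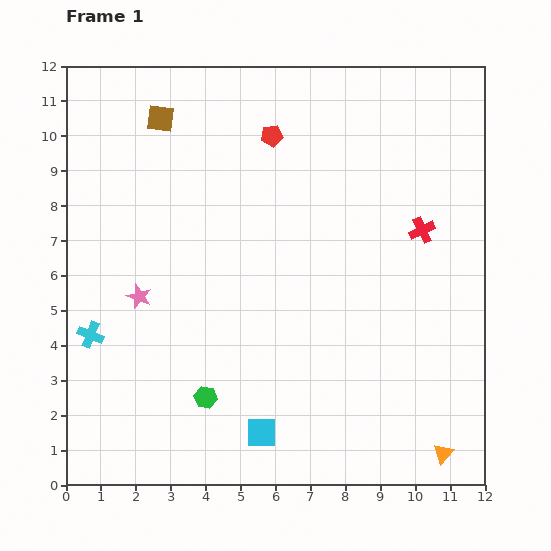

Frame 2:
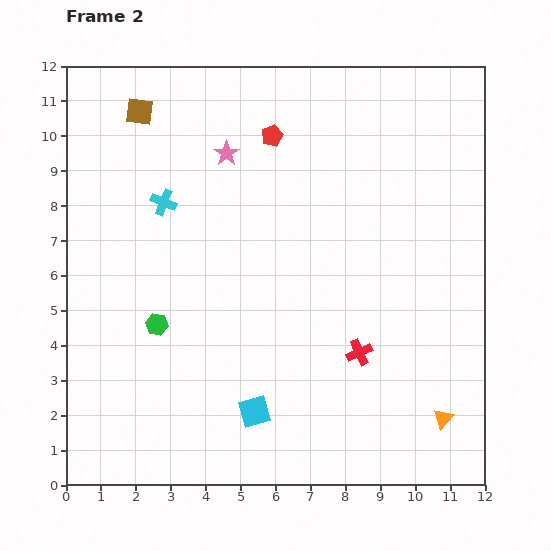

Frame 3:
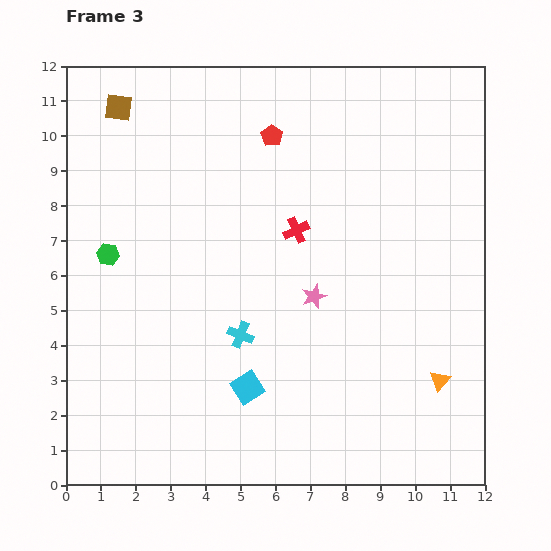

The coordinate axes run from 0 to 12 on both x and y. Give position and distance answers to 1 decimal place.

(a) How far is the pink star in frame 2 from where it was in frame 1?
4.8

The pink star moved from (2.1, 5.4) to (4.6, 9.5), a distance of √(2.5² + 4.1²) ≈ 4.8.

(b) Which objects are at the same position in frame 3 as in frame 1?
the red pentagon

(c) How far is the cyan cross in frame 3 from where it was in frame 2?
4.4

The cyan cross moved from (2.8, 8.1) to (5.0, 4.3), a distance of √(2.2² + 3.8²) ≈ 4.4.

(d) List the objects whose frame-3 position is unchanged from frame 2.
the red pentagon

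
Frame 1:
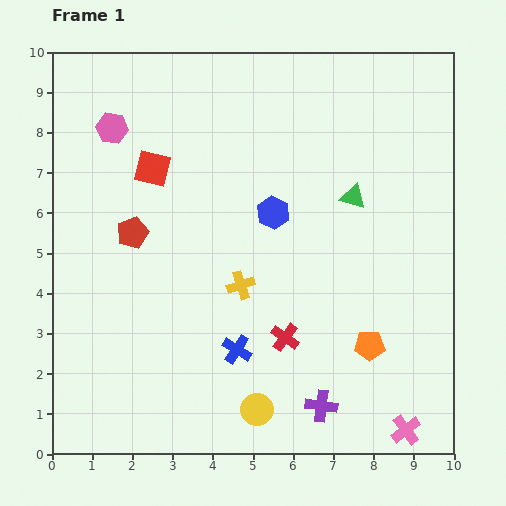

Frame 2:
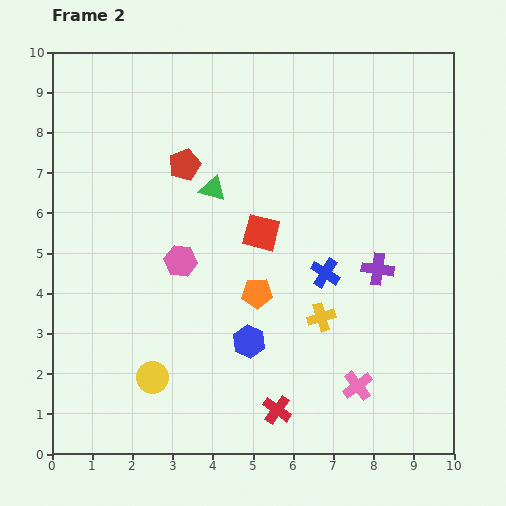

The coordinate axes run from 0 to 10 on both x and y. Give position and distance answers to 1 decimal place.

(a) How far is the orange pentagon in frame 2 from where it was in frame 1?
3.1

The orange pentagon moved from (7.9, 2.7) to (5.1, 4.0), a distance of √(2.8² + 1.3²) ≈ 3.1.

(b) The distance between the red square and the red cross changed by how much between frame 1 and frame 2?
-0.9

Distance in frame 1: 5.3. Distance in frame 2: 4.4.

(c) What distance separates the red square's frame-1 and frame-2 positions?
3.1

The red square moved from (2.5, 7.1) to (5.2, 5.5), a distance of √(2.7² + 1.6²) ≈ 3.1.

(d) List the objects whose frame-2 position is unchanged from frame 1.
none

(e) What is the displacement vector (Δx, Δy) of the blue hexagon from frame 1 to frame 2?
(-0.6, -3.2)

The blue hexagon was at (5.5, 6.0) in frame 1 and (4.9, 2.8) in frame 2.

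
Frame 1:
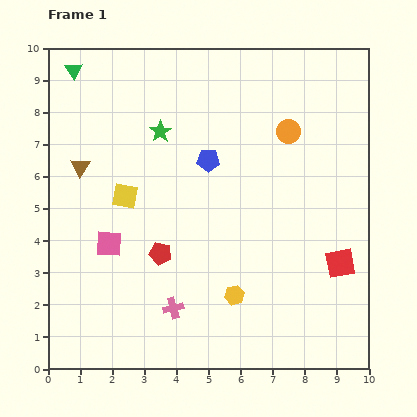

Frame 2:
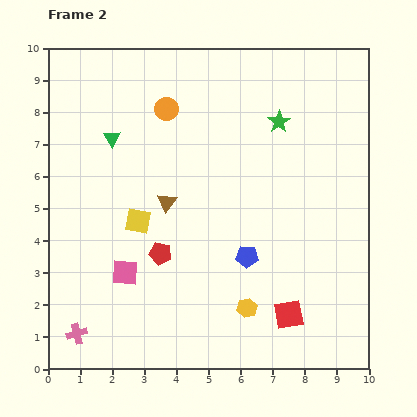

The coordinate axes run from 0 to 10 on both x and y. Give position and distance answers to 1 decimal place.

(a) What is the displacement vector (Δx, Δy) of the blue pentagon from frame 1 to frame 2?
(1.2, -3.0)

The blue pentagon was at (5.0, 6.5) in frame 1 and (6.2, 3.5) in frame 2.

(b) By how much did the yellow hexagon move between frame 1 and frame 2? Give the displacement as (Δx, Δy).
(0.4, -0.4)

The yellow hexagon was at (5.8, 2.3) in frame 1 and (6.2, 1.9) in frame 2.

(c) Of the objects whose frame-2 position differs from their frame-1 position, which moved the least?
the yellow hexagon

(moved 0.6)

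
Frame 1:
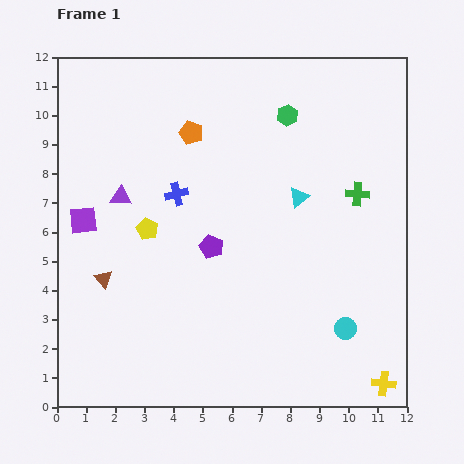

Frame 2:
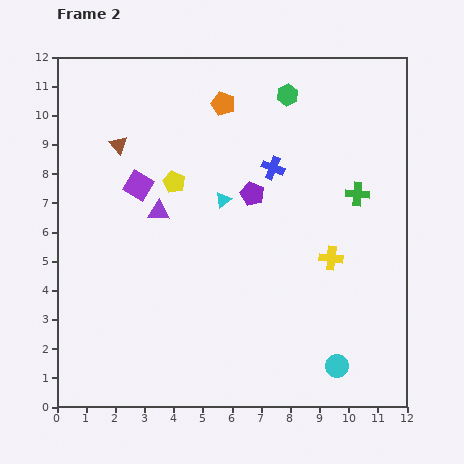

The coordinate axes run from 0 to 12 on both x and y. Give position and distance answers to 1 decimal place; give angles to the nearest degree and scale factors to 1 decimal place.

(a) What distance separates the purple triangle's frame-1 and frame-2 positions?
1.4

The purple triangle moved from (2.2, 7.2) to (3.5, 6.7), a distance of √(1.3² + 0.5²) ≈ 1.4.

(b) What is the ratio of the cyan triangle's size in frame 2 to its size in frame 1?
0.8×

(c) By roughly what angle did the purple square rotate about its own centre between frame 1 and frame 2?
38° clockwise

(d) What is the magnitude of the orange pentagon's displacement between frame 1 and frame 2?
1.5

The orange pentagon moved from (4.6, 9.4) to (5.7, 10.4), a distance of √(1.1² + 1.0²) ≈ 1.5.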